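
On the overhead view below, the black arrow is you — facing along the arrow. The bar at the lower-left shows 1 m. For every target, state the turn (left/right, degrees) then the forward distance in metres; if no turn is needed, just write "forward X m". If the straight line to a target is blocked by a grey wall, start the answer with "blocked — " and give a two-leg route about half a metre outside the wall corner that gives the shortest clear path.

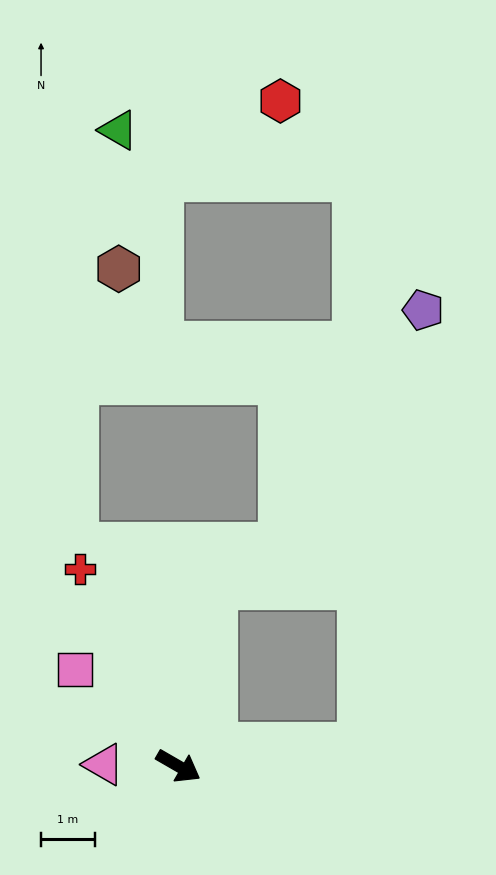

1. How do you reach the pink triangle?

turn right 151°, forward 1.4 m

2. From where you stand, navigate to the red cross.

turn left 147°, forward 4.1 m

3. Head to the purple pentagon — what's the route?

blocked — turn left 37°, forward 3.4 m, then turn left 75°, forward 8.2 m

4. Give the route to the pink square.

turn left 167°, forward 2.6 m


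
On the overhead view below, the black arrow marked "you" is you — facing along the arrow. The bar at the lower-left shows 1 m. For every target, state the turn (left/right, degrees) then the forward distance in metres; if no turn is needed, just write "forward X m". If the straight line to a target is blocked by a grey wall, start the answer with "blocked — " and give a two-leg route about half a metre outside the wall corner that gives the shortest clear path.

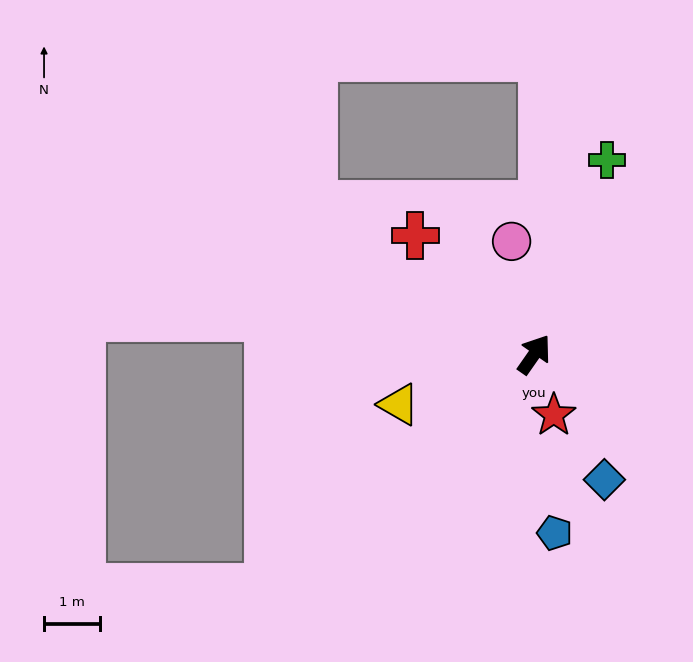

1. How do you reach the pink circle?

turn left 46°, forward 2.1 m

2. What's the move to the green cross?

turn left 14°, forward 3.7 m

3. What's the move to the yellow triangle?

turn left 145°, forward 2.6 m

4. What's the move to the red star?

turn right 127°, forward 1.1 m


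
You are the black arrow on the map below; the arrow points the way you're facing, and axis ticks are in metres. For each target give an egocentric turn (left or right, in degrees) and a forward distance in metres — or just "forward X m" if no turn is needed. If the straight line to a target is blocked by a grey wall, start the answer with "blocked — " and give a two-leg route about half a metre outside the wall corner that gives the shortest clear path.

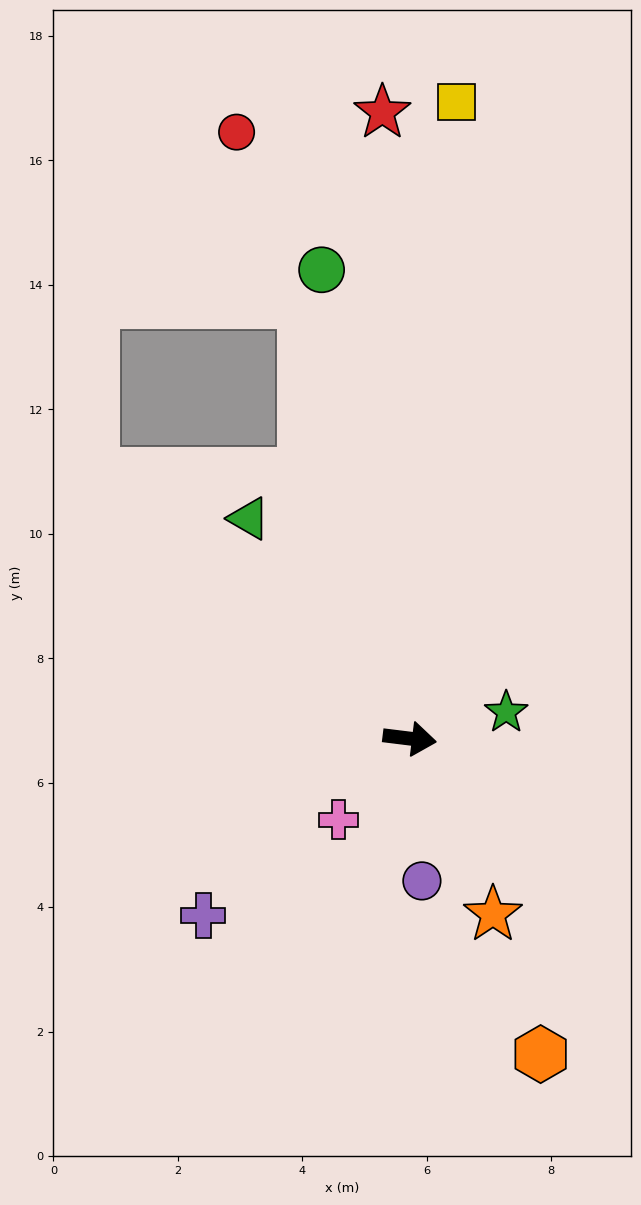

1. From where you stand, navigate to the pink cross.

turn right 124°, forward 1.7 m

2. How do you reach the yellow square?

turn left 93°, forward 10.3 m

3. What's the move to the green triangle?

turn left 133°, forward 4.4 m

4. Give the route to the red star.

turn left 100°, forward 10.1 m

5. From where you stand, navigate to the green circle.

turn left 108°, forward 7.7 m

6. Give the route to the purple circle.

turn right 78°, forward 2.3 m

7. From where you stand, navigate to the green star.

turn left 22°, forward 1.6 m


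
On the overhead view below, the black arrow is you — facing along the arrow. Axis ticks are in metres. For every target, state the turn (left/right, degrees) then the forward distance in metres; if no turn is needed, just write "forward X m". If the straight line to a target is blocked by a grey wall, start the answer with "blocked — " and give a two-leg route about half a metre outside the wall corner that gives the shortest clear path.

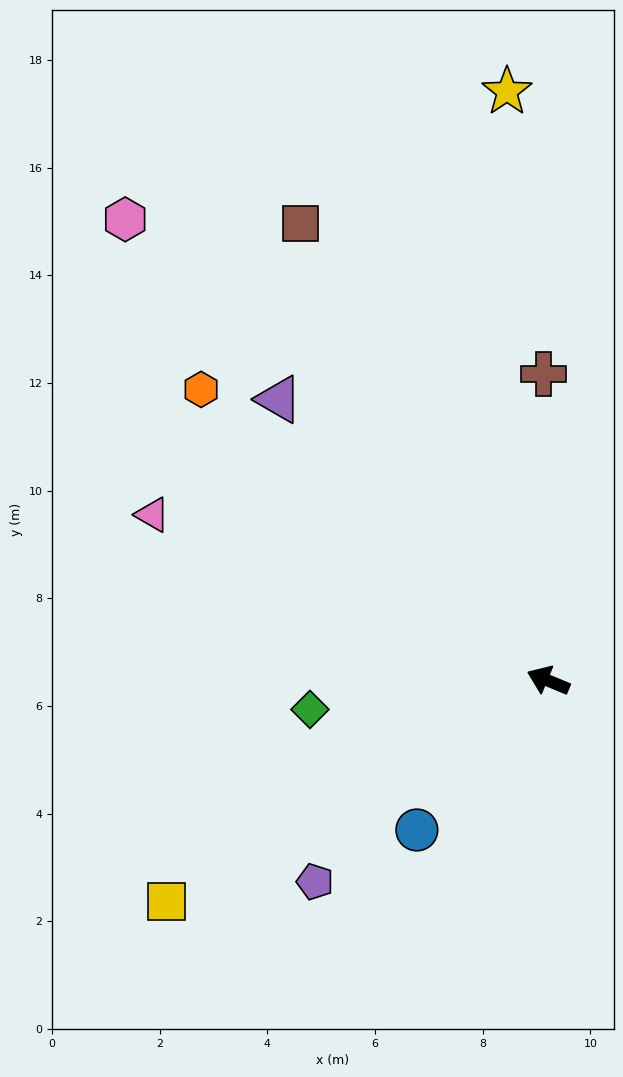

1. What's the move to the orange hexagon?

turn right 17°, forward 8.4 m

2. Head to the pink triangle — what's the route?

forward 8.0 m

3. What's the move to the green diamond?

turn left 29°, forward 4.5 m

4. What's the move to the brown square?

turn right 39°, forward 9.7 m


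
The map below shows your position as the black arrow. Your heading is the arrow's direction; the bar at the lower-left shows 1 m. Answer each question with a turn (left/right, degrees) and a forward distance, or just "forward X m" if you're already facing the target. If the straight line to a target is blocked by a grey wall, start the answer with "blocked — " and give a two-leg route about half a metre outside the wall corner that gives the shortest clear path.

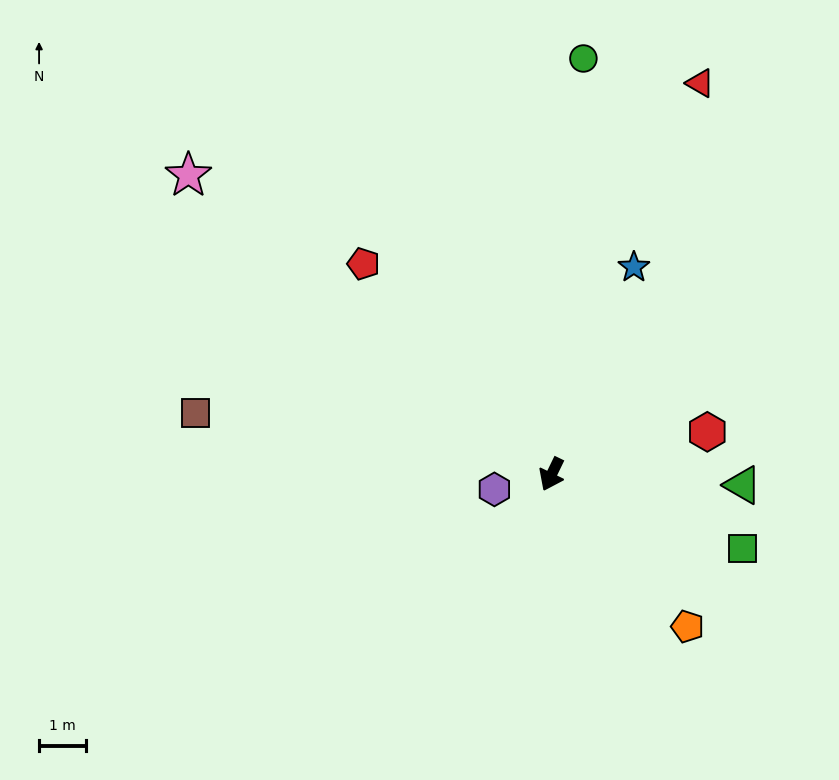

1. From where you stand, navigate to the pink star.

turn right 104°, forward 10.1 m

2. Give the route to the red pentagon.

turn right 112°, forward 6.1 m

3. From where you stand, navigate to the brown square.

turn right 74°, forward 7.8 m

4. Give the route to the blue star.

turn right 176°, forward 4.8 m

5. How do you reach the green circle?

turn right 159°, forward 9.0 m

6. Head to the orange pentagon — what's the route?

turn left 68°, forward 4.4 m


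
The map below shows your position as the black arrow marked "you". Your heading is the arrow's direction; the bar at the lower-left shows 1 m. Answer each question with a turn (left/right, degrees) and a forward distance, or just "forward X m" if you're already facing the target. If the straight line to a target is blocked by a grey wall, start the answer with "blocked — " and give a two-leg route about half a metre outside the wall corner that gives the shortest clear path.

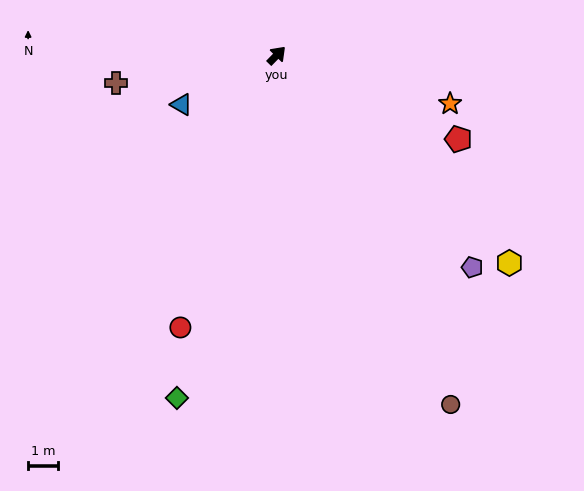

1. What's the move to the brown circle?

turn right 109°, forward 13.1 m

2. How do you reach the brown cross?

turn left 144°, forward 5.5 m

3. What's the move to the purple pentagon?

turn right 93°, forward 9.7 m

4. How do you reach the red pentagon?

turn right 70°, forward 6.7 m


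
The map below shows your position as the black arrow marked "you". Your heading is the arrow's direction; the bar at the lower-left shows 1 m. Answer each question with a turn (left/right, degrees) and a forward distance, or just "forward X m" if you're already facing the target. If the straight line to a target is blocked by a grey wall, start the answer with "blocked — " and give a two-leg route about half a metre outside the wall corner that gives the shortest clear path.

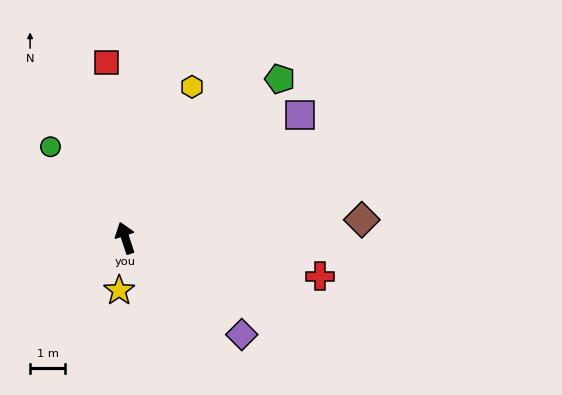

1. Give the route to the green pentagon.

turn right 62°, forward 6.3 m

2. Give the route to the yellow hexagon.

turn right 42°, forward 4.7 m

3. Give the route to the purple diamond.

turn right 148°, forward 4.3 m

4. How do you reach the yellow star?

turn left 155°, forward 1.5 m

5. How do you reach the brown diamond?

turn right 104°, forward 6.8 m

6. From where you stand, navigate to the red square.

turn right 12°, forward 5.0 m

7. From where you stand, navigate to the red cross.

turn right 119°, forward 5.7 m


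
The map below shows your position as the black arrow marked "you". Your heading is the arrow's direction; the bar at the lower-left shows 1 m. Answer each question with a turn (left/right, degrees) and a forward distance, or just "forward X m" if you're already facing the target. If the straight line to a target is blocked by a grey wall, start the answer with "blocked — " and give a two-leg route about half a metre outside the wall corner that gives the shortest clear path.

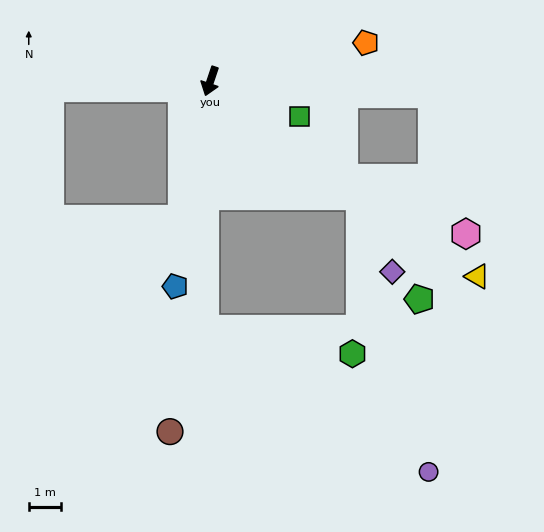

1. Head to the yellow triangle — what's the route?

turn left 72°, forward 10.1 m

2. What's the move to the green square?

turn left 87°, forward 2.9 m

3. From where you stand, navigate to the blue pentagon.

turn left 9°, forward 6.4 m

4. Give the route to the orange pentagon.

turn left 122°, forward 4.9 m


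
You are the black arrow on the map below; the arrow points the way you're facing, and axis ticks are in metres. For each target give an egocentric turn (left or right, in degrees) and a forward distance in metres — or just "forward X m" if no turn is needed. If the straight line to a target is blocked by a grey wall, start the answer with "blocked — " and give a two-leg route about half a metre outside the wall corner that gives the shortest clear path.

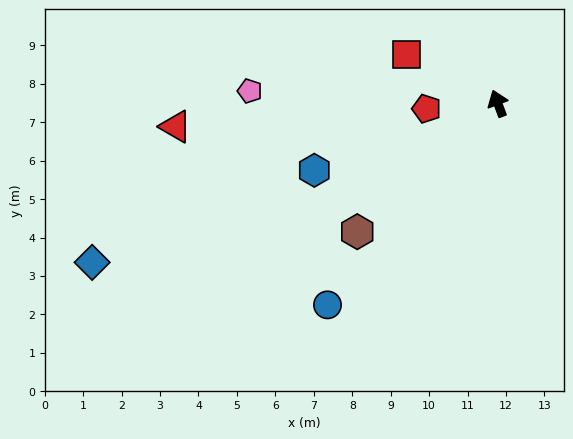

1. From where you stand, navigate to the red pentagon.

turn left 74°, forward 1.9 m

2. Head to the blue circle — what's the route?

turn left 119°, forward 6.9 m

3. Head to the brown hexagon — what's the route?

turn left 112°, forward 5.0 m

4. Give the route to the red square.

turn left 41°, forward 2.7 m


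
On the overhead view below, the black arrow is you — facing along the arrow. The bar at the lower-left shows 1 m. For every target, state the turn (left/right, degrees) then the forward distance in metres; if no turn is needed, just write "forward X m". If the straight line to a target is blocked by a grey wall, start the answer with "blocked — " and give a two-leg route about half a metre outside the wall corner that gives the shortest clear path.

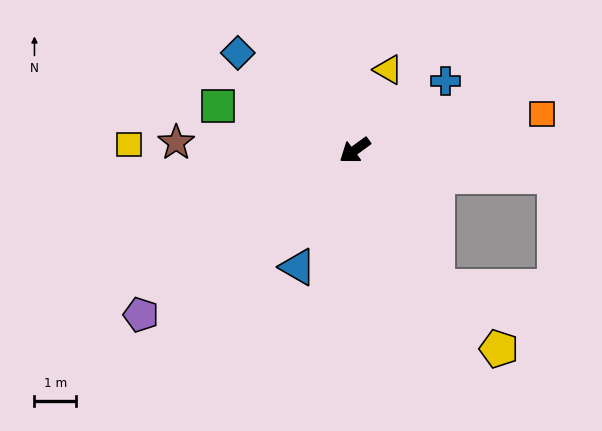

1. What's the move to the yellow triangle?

turn right 149°, forward 2.1 m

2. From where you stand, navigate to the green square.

turn right 54°, forward 3.5 m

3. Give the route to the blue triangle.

turn left 28°, forward 3.1 m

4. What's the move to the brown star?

turn right 39°, forward 4.3 m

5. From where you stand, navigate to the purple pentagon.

forward 6.5 m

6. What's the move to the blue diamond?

turn right 76°, forward 3.7 m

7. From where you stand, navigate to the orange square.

turn left 155°, forward 4.6 m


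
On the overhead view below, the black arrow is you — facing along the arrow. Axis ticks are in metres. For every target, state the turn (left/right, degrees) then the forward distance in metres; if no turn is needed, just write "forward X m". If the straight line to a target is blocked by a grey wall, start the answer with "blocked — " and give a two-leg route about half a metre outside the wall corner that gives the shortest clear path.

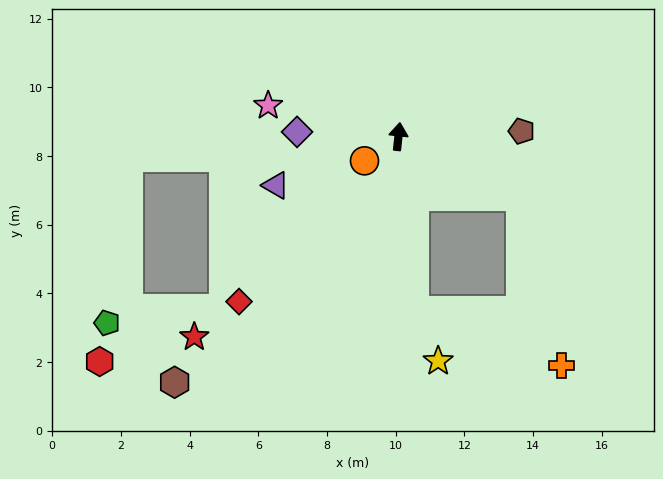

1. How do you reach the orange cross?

blocked — turn right 110°, forward 4.0 m, then turn right 50°, forward 5.0 m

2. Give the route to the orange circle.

turn left 132°, forward 1.2 m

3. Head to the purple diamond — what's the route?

turn left 93°, forward 3.0 m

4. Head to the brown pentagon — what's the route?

turn right 81°, forward 3.6 m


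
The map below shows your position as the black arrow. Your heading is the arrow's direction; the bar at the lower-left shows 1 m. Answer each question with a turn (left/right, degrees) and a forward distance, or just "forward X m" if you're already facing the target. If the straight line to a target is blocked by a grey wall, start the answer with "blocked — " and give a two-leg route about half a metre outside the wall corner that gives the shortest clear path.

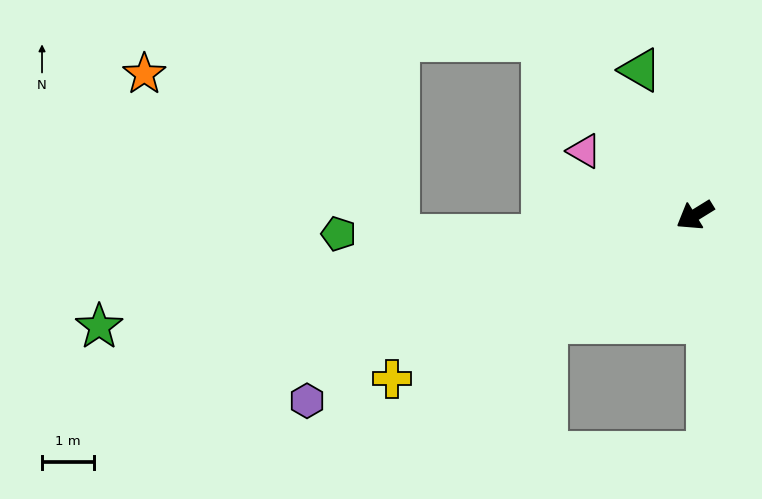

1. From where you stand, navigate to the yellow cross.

turn right 3°, forward 6.6 m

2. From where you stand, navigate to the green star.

turn right 21°, forward 11.6 m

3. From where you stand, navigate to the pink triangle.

turn right 62°, forward 2.4 m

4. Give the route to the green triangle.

turn right 101°, forward 3.0 m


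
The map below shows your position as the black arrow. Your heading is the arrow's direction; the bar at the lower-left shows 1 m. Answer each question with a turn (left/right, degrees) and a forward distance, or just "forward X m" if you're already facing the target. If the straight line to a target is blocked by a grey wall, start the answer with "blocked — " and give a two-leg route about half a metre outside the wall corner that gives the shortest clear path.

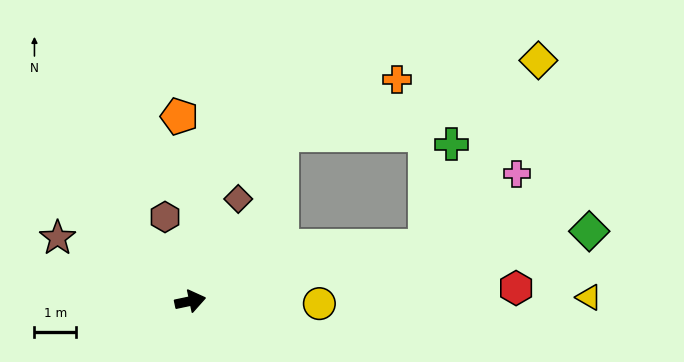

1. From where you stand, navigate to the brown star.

turn left 143°, forward 3.5 m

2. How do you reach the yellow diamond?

blocked — forward 5.8 m, then turn left 47°, forward 5.3 m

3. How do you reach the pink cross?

blocked — forward 5.8 m, then turn left 27°, forward 2.8 m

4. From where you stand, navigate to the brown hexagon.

turn left 95°, forward 2.1 m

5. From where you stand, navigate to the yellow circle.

turn right 13°, forward 3.1 m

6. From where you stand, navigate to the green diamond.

turn right 2°, forward 9.8 m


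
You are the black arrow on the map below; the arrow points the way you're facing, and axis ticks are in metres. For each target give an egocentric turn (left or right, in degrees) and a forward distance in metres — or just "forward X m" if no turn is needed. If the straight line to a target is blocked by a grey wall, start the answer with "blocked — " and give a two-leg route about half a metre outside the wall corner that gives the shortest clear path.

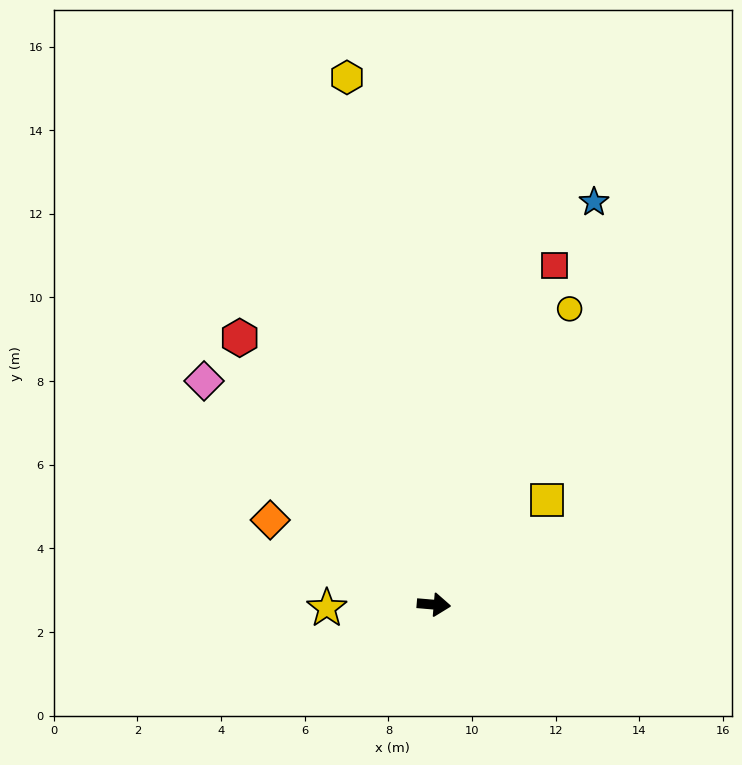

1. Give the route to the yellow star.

turn right 173°, forward 2.6 m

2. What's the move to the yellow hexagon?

turn left 104°, forward 12.8 m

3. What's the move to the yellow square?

turn left 48°, forward 3.7 m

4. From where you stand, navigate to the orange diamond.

turn left 158°, forward 4.4 m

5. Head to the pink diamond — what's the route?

turn left 141°, forward 7.7 m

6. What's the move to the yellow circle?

turn left 70°, forward 7.8 m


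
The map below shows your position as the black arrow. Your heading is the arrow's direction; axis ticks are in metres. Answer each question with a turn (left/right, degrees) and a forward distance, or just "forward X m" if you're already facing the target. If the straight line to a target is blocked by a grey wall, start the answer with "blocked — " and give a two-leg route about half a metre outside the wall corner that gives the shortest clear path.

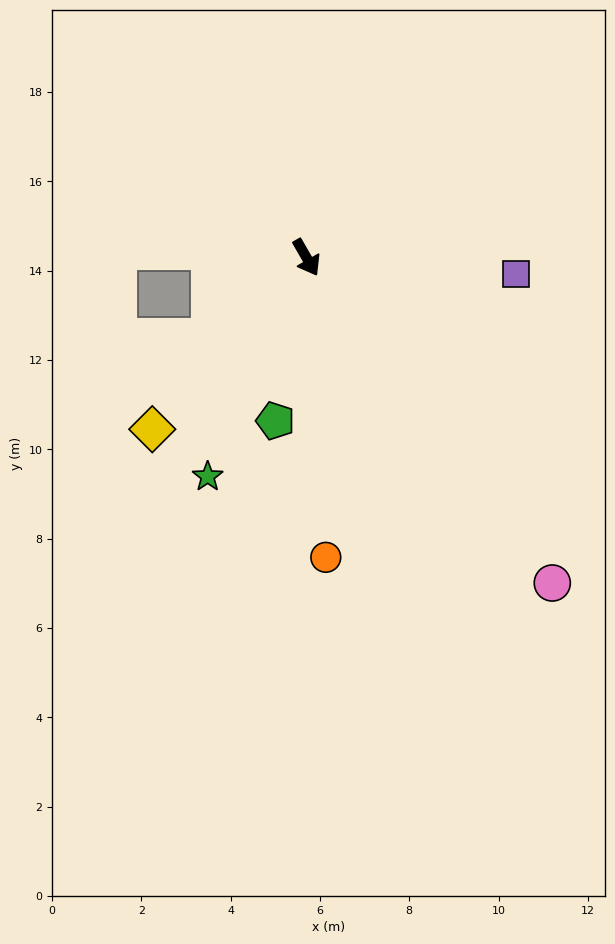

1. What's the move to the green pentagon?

turn right 41°, forward 3.7 m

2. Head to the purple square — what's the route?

turn left 56°, forward 4.7 m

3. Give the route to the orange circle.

turn right 26°, forward 6.7 m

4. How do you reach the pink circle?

turn left 7°, forward 9.1 m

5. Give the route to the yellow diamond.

turn right 72°, forward 5.2 m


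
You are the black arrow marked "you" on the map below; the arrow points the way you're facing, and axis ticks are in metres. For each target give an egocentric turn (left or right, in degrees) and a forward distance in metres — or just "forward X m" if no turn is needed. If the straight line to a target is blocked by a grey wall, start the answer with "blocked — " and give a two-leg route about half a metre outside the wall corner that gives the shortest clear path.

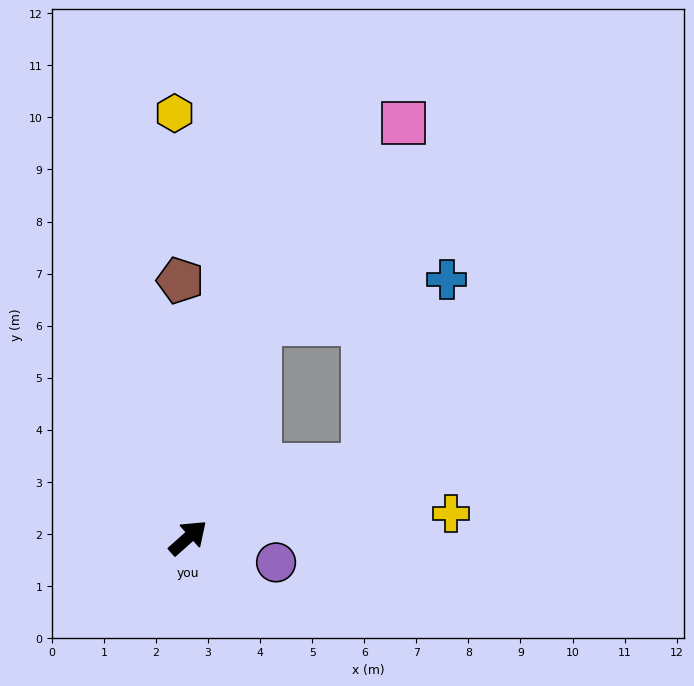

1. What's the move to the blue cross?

blocked — turn right 19°, forward 3.6 m, then turn left 43°, forward 3.9 m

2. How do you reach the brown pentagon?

turn left 50°, forward 4.9 m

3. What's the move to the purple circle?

turn right 57°, forward 1.8 m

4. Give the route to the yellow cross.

turn right 36°, forward 5.1 m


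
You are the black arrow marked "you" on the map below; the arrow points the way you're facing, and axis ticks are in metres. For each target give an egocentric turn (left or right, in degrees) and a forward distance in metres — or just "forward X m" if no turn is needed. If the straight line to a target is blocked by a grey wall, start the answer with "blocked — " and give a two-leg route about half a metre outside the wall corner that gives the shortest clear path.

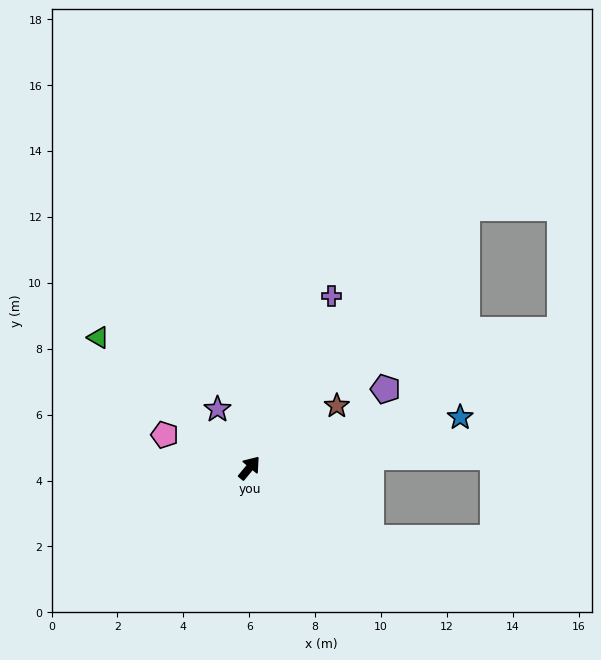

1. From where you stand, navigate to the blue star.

turn right 37°, forward 6.6 m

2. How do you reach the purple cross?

turn left 14°, forward 5.8 m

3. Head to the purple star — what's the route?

turn left 68°, forward 2.0 m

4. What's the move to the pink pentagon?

turn left 108°, forward 2.8 m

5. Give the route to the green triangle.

turn left 89°, forward 6.1 m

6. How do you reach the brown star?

turn right 15°, forward 3.3 m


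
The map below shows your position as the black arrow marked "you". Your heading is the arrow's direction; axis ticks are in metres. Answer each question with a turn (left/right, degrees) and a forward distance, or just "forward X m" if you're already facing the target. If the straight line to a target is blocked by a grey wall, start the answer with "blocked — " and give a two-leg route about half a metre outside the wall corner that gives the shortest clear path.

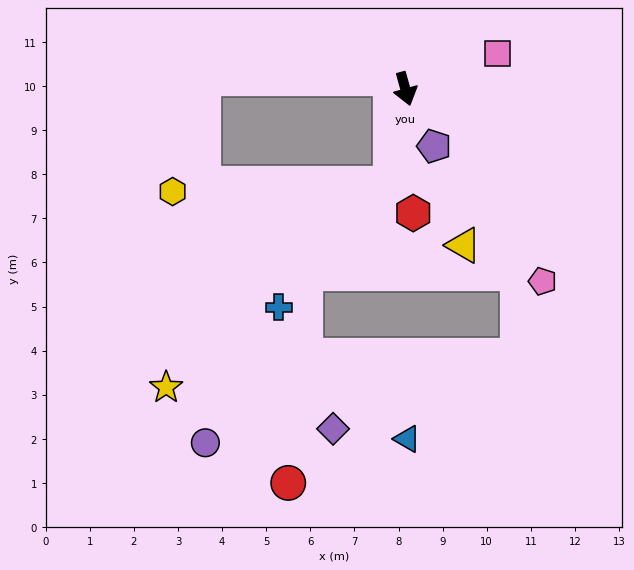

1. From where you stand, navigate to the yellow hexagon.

blocked — turn right 23°, forward 2.2 m, then turn right 81°, forward 5.0 m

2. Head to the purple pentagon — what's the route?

turn left 11°, forward 1.5 m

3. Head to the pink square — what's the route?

turn left 96°, forward 2.2 m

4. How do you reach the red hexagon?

turn right 12°, forward 2.8 m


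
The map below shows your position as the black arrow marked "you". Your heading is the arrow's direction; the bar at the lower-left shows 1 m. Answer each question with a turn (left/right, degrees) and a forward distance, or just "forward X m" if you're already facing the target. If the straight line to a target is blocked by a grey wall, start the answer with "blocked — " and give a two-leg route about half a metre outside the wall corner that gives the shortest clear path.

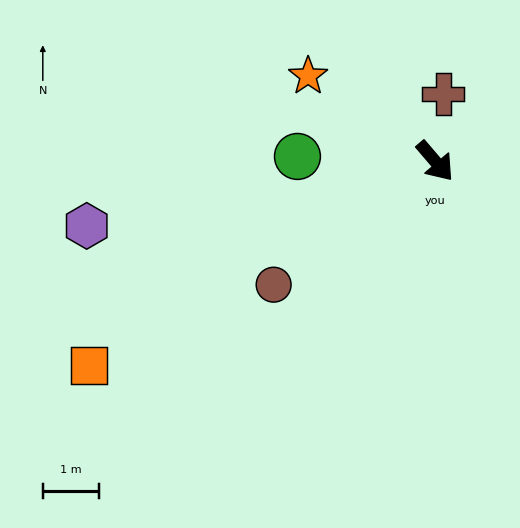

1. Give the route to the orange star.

turn right 164°, forward 2.7 m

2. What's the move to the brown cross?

turn left 132°, forward 1.2 m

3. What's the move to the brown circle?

turn right 93°, forward 3.6 m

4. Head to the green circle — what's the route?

turn right 132°, forward 2.4 m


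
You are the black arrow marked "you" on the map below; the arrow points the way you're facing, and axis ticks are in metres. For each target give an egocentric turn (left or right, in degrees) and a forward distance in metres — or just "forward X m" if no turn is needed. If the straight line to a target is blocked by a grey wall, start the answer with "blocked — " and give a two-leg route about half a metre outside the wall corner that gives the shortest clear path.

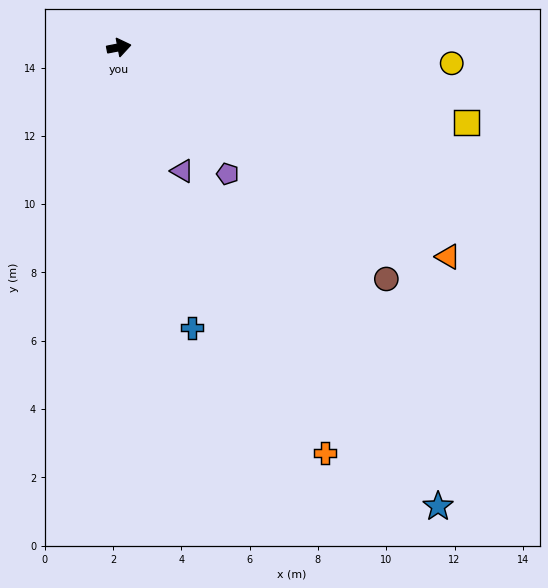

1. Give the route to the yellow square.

turn right 23°, forward 10.4 m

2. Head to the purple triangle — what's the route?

turn right 74°, forward 4.1 m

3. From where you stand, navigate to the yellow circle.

turn right 14°, forward 9.8 m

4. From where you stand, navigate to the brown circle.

turn right 52°, forward 10.4 m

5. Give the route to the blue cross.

turn right 86°, forward 8.5 m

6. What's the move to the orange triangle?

turn right 43°, forward 11.4 m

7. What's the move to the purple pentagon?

turn right 60°, forward 4.9 m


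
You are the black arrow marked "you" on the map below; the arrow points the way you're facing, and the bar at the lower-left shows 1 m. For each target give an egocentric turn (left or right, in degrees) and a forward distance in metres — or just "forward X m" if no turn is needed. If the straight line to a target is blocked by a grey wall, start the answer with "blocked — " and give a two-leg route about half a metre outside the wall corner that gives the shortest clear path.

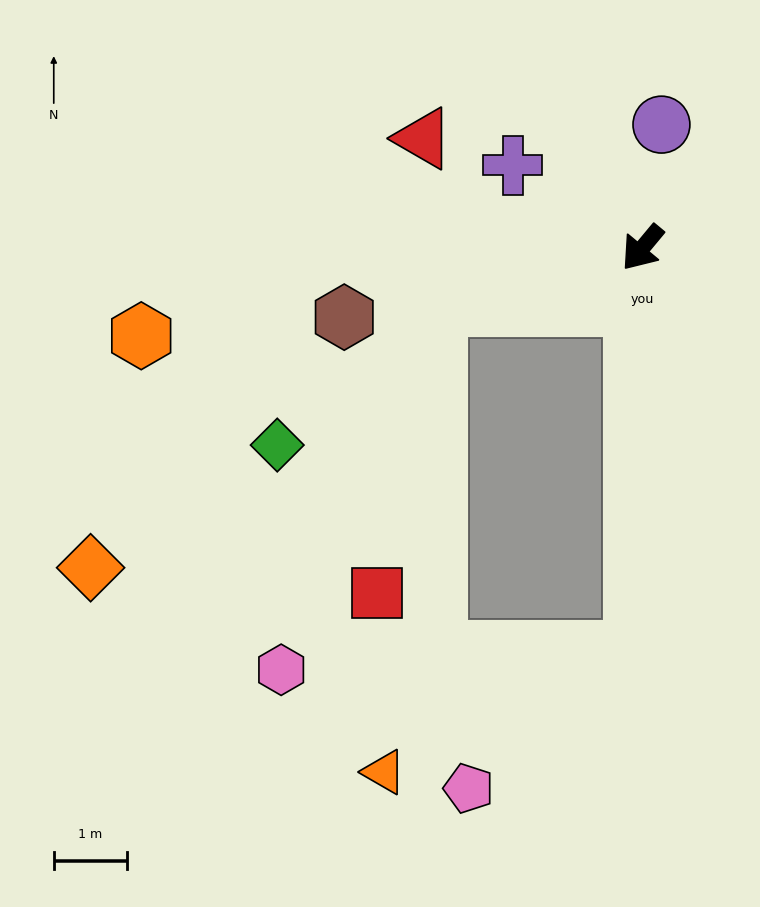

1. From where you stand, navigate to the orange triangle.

blocked — turn left 39°, forward 5.5 m, then turn right 64°, forward 3.8 m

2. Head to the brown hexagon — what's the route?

turn right 37°, forward 4.2 m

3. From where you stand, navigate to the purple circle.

turn right 149°, forward 1.7 m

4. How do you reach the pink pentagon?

blocked — turn left 39°, forward 5.5 m, then turn right 50°, forward 3.0 m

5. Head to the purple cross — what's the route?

turn right 83°, forward 2.1 m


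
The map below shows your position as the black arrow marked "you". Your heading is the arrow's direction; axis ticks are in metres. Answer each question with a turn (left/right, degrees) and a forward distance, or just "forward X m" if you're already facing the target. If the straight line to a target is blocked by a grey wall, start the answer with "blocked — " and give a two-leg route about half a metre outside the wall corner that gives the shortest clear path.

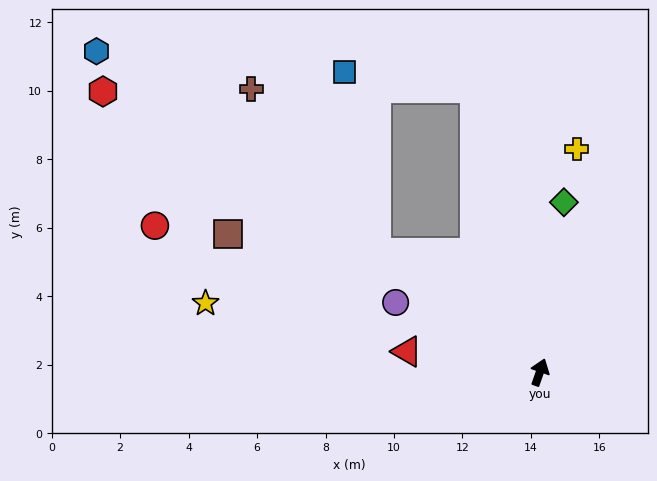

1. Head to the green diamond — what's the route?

turn left 11°, forward 5.0 m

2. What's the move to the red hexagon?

turn left 77°, forward 15.2 m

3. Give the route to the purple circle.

turn left 84°, forward 4.7 m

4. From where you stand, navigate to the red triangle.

turn left 100°, forward 3.9 m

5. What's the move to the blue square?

blocked — turn left 73°, forward 5.9 m, then turn right 44°, forward 5.3 m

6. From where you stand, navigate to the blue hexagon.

turn left 73°, forward 16.0 m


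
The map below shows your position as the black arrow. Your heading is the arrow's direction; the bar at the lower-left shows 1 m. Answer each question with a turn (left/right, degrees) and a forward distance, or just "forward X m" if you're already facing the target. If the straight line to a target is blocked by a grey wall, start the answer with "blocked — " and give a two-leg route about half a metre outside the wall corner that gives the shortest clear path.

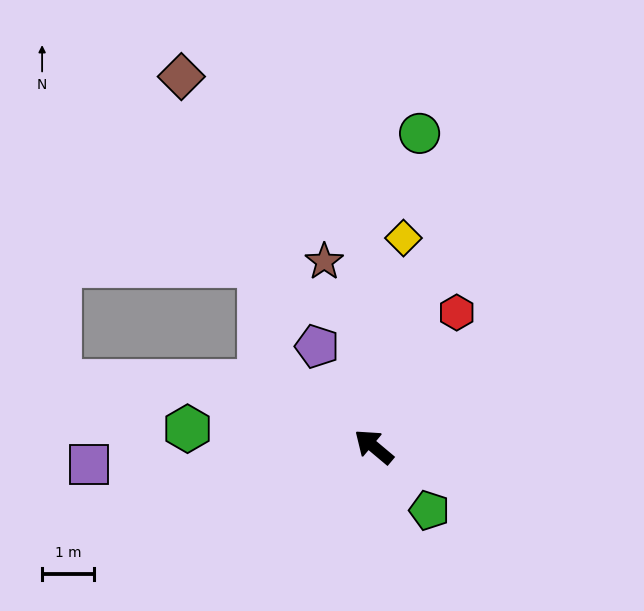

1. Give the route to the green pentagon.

turn left 171°, forward 1.6 m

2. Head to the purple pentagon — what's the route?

turn right 21°, forward 2.2 m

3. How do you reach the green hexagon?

turn left 34°, forward 3.6 m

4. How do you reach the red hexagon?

turn right 82°, forward 3.0 m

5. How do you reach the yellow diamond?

turn right 58°, forward 4.1 m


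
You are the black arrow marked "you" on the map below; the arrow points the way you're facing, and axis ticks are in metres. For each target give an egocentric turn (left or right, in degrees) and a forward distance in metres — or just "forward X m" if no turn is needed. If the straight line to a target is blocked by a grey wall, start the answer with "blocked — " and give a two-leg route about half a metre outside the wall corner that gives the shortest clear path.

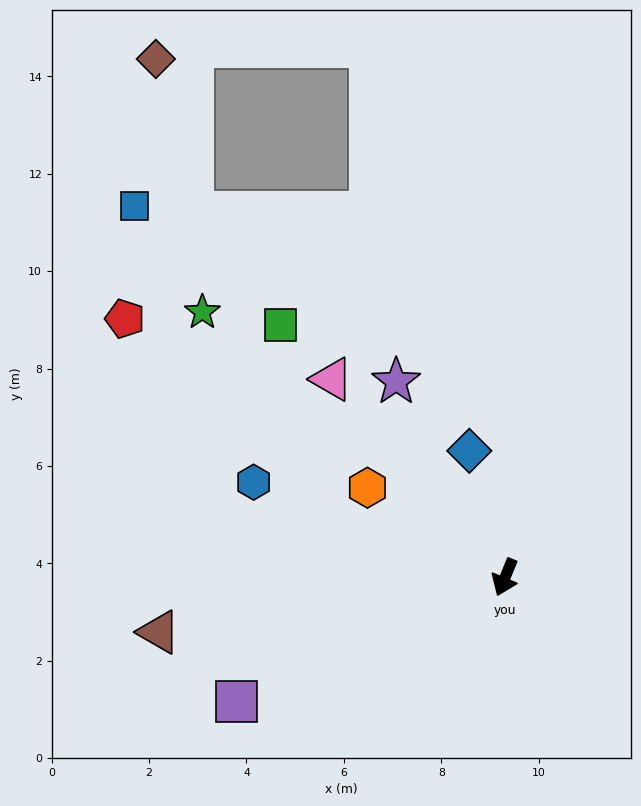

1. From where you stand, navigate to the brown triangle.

turn right 58°, forward 7.2 m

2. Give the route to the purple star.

turn right 128°, forward 4.6 m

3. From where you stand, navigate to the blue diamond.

turn right 142°, forward 2.7 m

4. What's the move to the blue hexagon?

turn right 88°, forward 5.5 m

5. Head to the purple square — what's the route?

turn right 43°, forward 6.1 m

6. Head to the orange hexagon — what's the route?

turn right 101°, forward 3.4 m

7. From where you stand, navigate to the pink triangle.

turn right 116°, forward 5.4 m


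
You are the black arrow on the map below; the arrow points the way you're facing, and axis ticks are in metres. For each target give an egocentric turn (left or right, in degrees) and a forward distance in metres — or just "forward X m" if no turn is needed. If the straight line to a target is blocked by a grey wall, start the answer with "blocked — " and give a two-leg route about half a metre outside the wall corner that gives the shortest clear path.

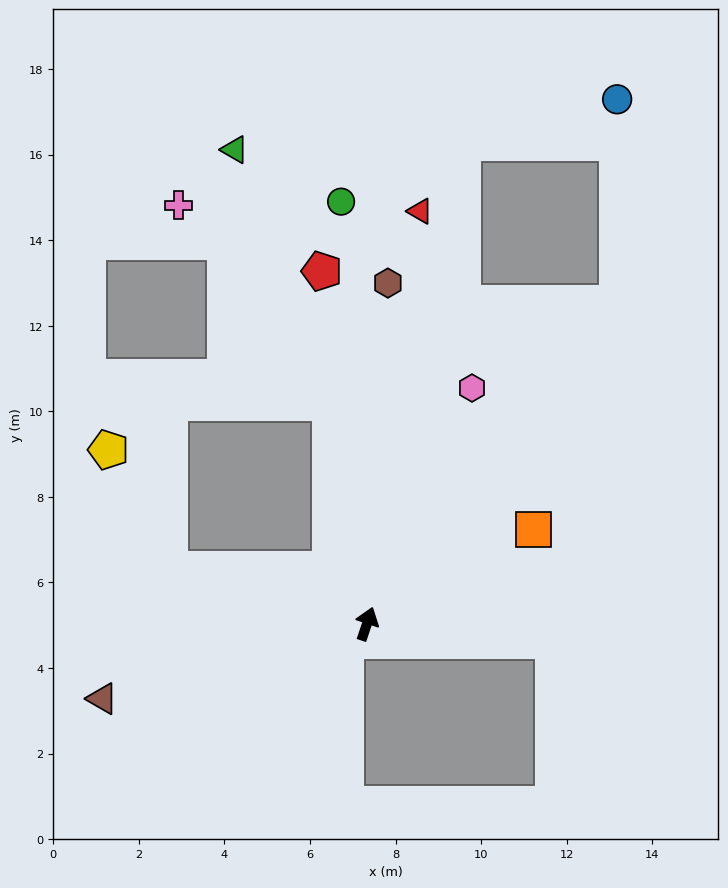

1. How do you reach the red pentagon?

turn left 26°, forward 8.3 m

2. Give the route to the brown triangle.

turn left 124°, forward 6.4 m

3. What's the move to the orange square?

turn right 42°, forward 4.5 m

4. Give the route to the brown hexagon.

turn left 15°, forward 8.0 m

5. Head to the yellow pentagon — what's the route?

blocked — turn left 93°, forward 4.8 m, then turn right 47°, forward 3.1 m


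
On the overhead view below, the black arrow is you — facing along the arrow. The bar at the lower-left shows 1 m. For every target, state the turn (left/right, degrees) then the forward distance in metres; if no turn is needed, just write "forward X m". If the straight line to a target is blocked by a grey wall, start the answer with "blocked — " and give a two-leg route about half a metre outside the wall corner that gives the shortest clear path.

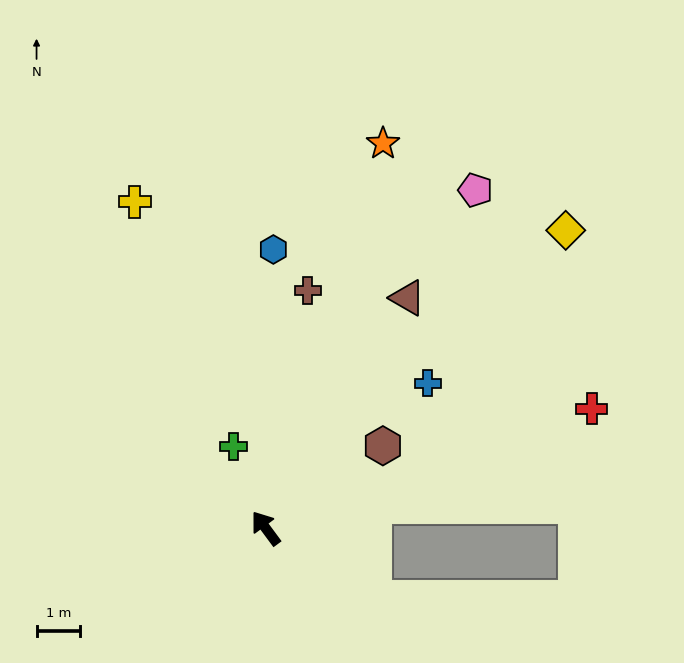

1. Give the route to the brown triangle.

turn right 68°, forward 6.2 m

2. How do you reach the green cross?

turn right 15°, forward 2.0 m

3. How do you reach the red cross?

turn right 106°, forward 8.0 m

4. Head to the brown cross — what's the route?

turn right 47°, forward 5.5 m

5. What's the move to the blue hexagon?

turn right 38°, forward 6.4 m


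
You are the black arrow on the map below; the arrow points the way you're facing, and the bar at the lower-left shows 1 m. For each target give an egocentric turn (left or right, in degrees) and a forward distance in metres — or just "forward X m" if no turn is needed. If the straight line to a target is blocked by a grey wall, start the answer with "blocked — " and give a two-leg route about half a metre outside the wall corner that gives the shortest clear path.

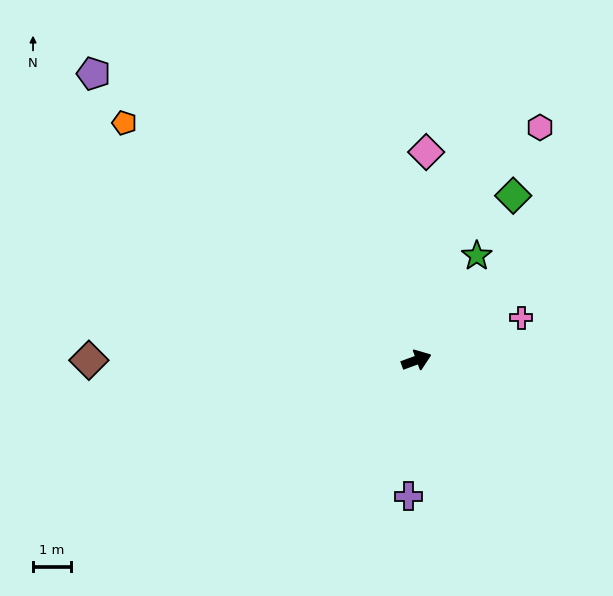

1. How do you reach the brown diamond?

turn left 160°, forward 8.7 m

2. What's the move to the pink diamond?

turn left 67°, forward 5.6 m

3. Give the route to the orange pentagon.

turn left 121°, forward 10.0 m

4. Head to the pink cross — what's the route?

forward 3.0 m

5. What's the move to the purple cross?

turn right 113°, forward 3.6 m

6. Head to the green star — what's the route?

turn left 40°, forward 3.2 m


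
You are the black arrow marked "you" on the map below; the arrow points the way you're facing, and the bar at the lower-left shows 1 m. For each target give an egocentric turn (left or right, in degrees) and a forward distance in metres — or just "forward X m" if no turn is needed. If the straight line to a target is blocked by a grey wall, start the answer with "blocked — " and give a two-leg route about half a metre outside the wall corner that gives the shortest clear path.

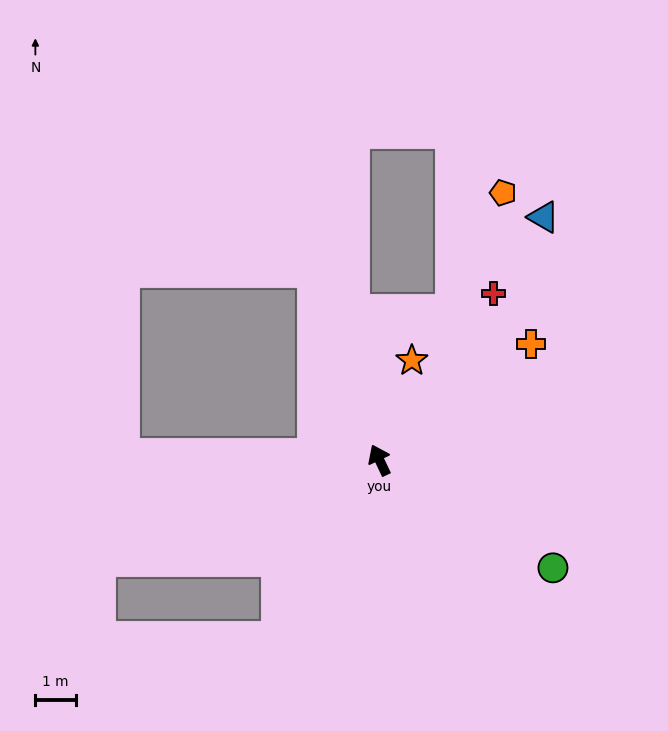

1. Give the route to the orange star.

turn right 43°, forward 2.6 m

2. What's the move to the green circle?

turn right 147°, forward 5.0 m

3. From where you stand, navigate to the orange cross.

turn right 78°, forward 4.7 m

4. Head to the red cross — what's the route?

turn right 60°, forward 5.0 m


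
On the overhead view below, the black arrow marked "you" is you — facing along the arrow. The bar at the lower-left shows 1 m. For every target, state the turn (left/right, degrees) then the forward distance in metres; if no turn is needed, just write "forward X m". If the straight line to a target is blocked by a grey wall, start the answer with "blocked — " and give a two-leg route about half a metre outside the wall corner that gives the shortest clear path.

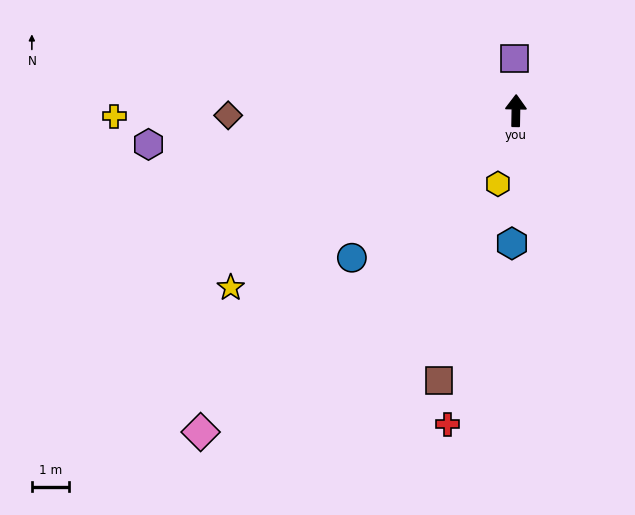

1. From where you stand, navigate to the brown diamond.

turn left 92°, forward 7.8 m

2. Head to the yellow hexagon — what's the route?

turn left 167°, forward 2.0 m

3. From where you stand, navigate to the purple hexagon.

turn left 96°, forward 10.0 m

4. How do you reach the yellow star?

turn left 123°, forward 9.1 m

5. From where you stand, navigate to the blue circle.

turn left 133°, forward 6.0 m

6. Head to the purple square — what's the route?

turn left 2°, forward 1.4 m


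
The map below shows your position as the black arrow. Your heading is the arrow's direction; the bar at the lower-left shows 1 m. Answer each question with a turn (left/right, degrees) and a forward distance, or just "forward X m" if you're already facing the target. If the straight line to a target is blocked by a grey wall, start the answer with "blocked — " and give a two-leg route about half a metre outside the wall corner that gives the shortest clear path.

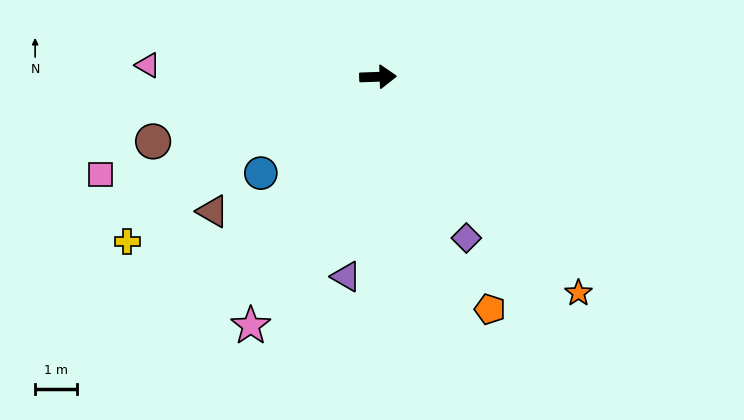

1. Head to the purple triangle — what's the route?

turn right 101°, forward 4.8 m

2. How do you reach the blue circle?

turn right 143°, forward 3.6 m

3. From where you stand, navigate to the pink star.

turn right 119°, forward 6.7 m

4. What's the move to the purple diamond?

turn right 63°, forward 4.4 m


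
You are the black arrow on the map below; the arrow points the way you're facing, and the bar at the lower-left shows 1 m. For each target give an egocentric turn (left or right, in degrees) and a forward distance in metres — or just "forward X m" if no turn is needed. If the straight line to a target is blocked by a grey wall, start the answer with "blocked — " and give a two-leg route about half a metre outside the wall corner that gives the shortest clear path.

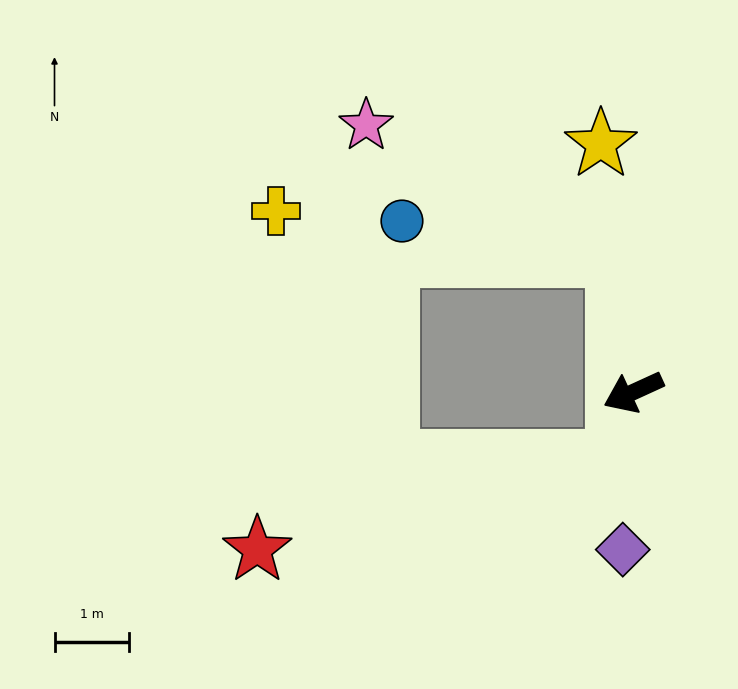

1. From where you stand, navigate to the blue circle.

blocked — turn right 108°, forward 1.8 m, then turn left 74°, forward 2.9 m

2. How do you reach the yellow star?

turn right 107°, forward 3.4 m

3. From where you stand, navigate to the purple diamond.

turn left 62°, forward 2.1 m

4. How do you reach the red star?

blocked — turn left 53°, forward 1.0 m, then turn right 64°, forward 5.0 m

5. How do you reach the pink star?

blocked — turn right 108°, forward 1.8 m, then turn left 56°, forward 3.8 m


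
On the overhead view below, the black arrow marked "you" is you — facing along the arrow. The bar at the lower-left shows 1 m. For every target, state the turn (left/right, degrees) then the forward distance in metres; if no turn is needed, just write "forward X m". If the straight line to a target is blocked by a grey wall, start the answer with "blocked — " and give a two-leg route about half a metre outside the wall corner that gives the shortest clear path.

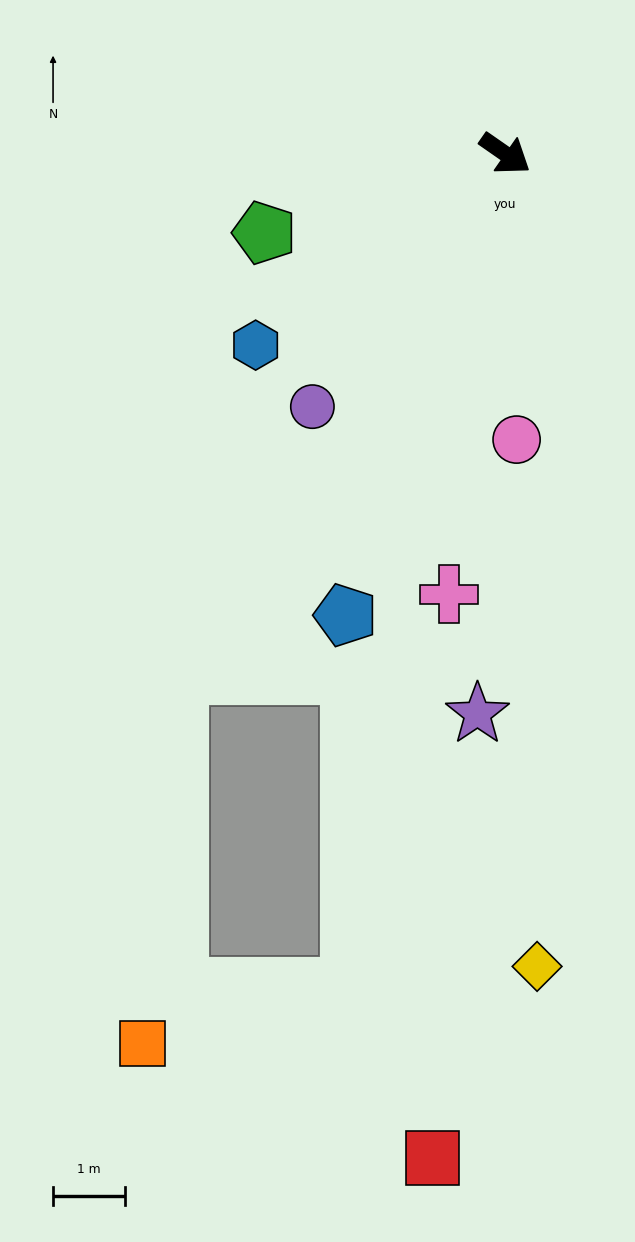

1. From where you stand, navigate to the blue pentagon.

turn right 74°, forward 6.8 m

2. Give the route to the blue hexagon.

turn right 108°, forward 4.4 m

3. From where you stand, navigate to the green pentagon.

turn right 127°, forward 3.5 m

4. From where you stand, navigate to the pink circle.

turn right 53°, forward 4.0 m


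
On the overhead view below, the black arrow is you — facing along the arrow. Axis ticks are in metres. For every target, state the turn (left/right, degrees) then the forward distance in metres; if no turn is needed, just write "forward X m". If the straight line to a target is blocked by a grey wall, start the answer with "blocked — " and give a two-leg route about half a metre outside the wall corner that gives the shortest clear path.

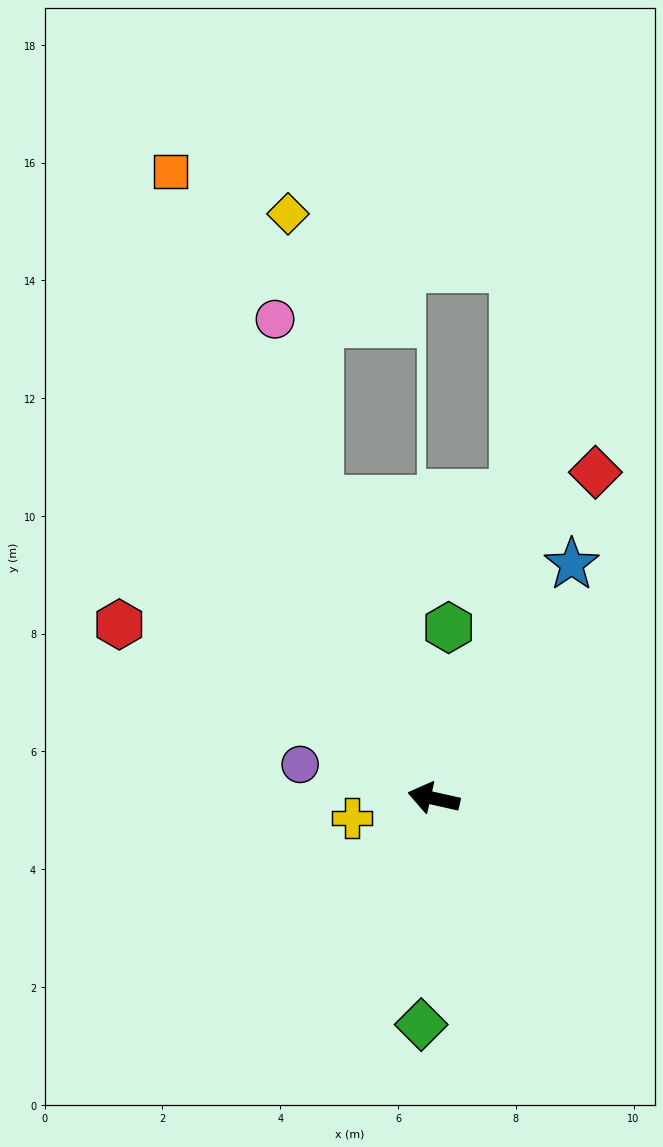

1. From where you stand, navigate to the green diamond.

turn left 99°, forward 3.8 m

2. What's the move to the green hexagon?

turn right 82°, forward 2.9 m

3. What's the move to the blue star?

turn right 108°, forward 4.6 m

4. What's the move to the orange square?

turn right 55°, forward 11.5 m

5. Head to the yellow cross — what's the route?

turn left 26°, forward 1.4 m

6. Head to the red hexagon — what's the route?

turn right 16°, forward 6.1 m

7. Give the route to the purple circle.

forward 2.3 m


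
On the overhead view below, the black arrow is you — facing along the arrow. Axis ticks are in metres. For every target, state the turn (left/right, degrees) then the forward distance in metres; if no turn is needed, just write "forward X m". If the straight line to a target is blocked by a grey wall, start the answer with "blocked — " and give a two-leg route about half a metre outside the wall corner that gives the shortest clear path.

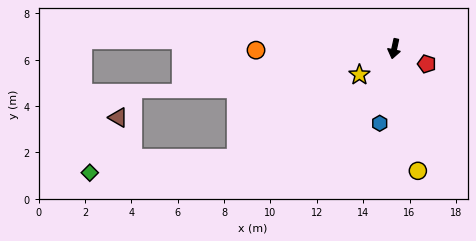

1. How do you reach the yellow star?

turn right 41°, forward 1.9 m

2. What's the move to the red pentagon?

turn left 77°, forward 1.5 m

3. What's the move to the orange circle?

turn right 77°, forward 6.0 m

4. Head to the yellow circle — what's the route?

turn left 23°, forward 5.4 m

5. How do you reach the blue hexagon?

forward 3.3 m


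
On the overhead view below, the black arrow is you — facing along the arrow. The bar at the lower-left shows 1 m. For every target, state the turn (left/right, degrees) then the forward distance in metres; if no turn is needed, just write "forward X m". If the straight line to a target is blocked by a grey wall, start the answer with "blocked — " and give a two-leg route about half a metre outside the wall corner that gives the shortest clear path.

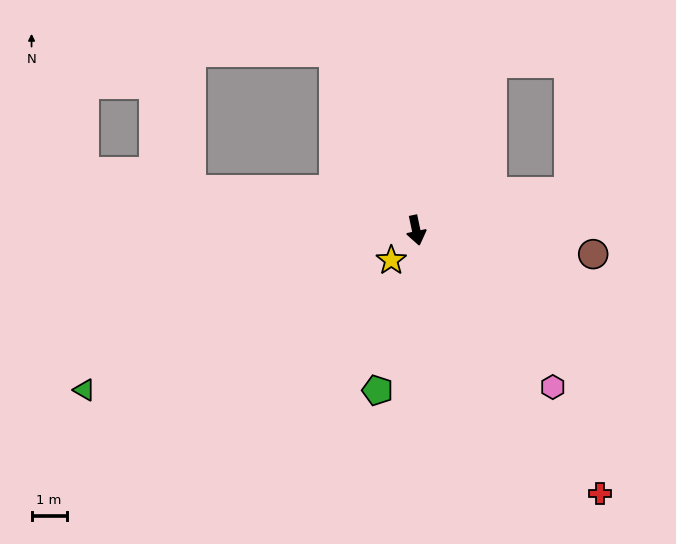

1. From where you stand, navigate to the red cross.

turn left 23°, forward 9.1 m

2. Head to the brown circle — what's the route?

turn left 70°, forward 5.1 m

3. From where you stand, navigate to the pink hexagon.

turn left 29°, forward 5.9 m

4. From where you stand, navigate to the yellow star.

turn right 52°, forward 1.1 m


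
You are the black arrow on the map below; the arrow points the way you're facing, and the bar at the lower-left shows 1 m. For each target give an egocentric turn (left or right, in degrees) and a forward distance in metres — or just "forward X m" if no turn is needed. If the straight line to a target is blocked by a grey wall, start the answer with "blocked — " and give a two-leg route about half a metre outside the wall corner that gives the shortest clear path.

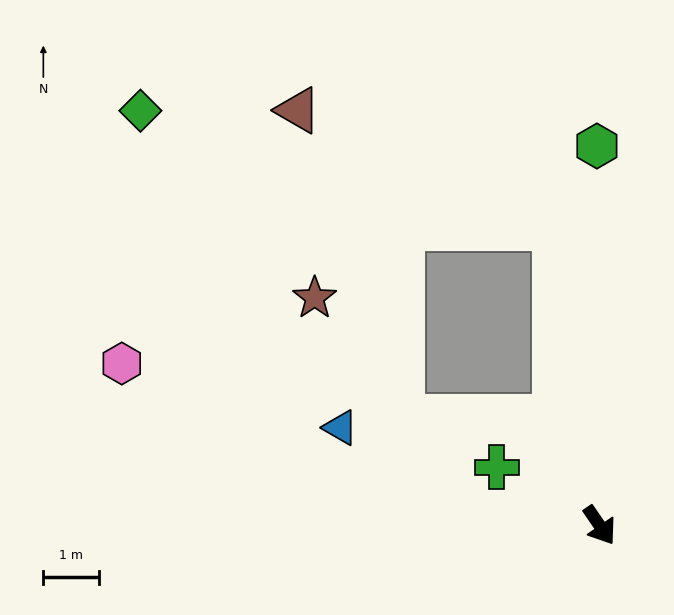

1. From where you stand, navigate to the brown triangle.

blocked — turn left 154°, forward 5.4 m, then turn left 57°, forward 5.1 m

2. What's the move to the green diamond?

blocked — turn left 154°, forward 5.4 m, then turn left 66°, forward 7.8 m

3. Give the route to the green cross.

turn right 154°, forward 2.1 m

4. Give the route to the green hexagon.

turn left 146°, forward 6.8 m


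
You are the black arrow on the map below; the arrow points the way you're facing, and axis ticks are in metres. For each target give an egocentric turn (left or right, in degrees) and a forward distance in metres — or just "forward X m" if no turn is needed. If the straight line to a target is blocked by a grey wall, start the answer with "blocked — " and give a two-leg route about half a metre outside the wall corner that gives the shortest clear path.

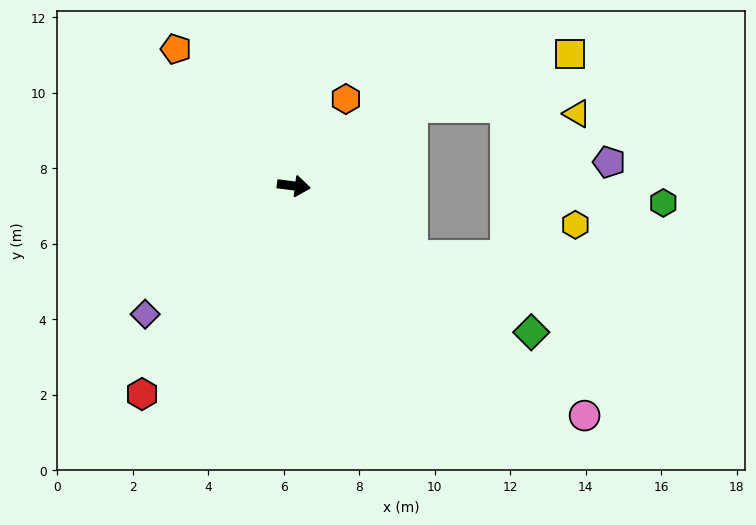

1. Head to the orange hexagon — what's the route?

turn left 66°, forward 2.7 m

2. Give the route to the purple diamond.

turn right 132°, forward 5.2 m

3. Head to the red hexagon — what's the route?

turn right 119°, forward 6.8 m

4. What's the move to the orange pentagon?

turn left 138°, forward 4.8 m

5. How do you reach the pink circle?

turn right 31°, forward 9.8 m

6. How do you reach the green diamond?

turn right 24°, forward 7.4 m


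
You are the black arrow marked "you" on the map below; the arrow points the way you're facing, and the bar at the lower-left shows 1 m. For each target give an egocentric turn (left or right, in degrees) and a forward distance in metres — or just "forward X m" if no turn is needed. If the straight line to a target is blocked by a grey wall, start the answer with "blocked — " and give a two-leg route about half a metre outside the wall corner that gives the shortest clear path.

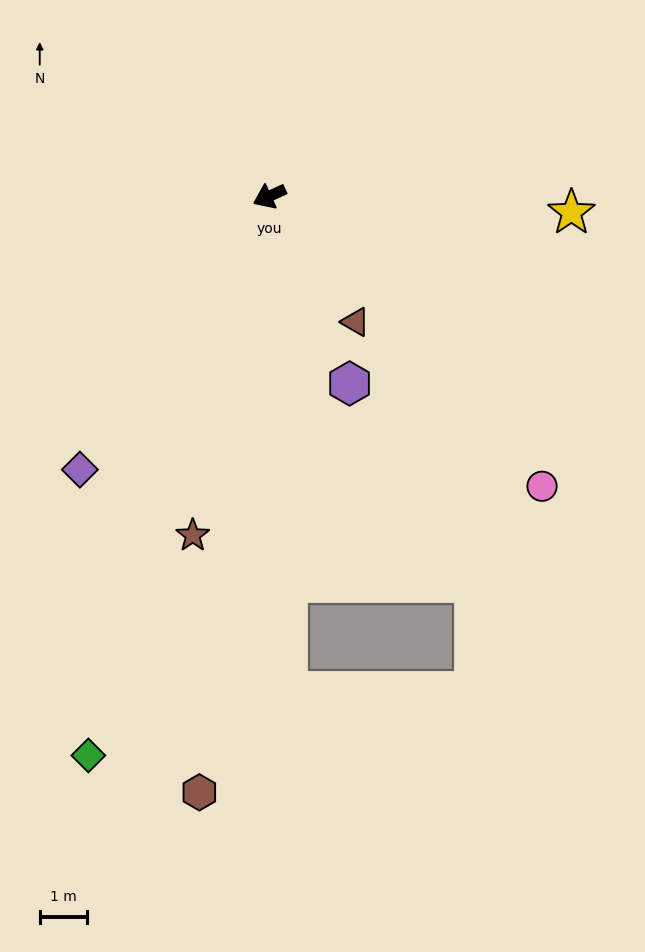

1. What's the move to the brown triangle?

turn left 100°, forward 3.2 m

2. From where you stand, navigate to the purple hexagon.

turn left 89°, forward 4.3 m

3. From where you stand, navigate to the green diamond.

turn left 48°, forward 12.3 m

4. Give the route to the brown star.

turn left 53°, forward 7.3 m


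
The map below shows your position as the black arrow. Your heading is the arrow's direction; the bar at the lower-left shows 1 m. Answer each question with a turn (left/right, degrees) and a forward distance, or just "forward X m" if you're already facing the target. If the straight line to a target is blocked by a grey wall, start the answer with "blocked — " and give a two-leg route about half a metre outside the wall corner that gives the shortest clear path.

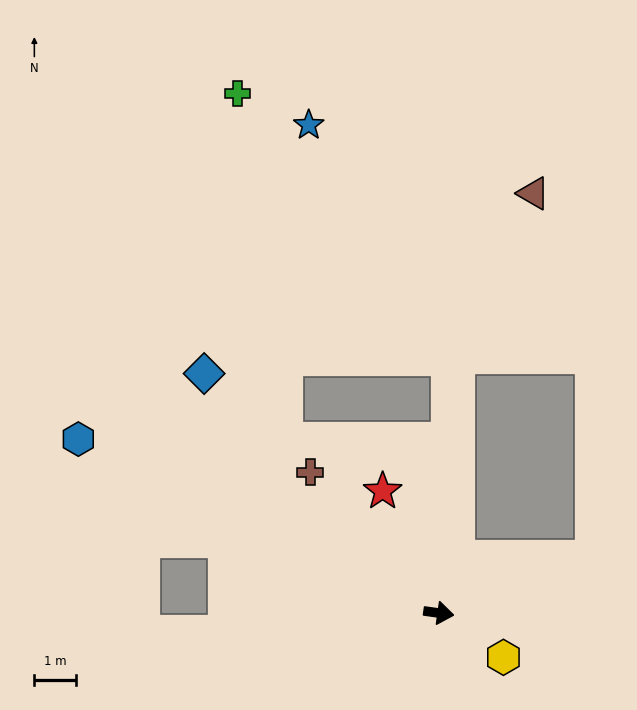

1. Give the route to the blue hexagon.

turn left 162°, forward 9.6 m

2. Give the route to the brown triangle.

blocked — turn left 94°, forward 6.2 m, then turn right 21°, forward 4.3 m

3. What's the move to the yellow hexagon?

turn right 26°, forward 1.9 m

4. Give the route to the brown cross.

turn left 140°, forward 4.6 m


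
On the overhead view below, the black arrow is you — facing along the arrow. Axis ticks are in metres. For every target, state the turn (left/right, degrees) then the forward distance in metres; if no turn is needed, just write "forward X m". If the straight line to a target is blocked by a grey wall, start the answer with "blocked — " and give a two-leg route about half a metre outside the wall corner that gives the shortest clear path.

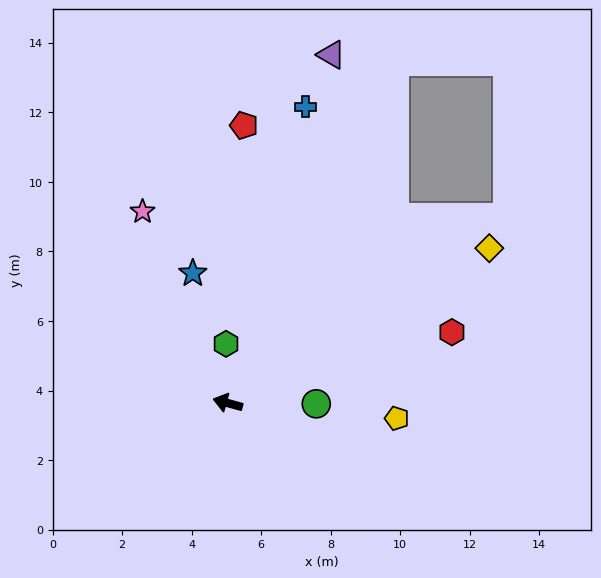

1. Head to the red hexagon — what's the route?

turn right 147°, forward 6.8 m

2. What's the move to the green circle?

turn right 165°, forward 2.5 m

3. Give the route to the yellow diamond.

turn right 134°, forward 8.7 m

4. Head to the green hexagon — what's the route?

turn right 73°, forward 1.7 m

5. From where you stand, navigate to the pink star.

turn right 51°, forward 6.0 m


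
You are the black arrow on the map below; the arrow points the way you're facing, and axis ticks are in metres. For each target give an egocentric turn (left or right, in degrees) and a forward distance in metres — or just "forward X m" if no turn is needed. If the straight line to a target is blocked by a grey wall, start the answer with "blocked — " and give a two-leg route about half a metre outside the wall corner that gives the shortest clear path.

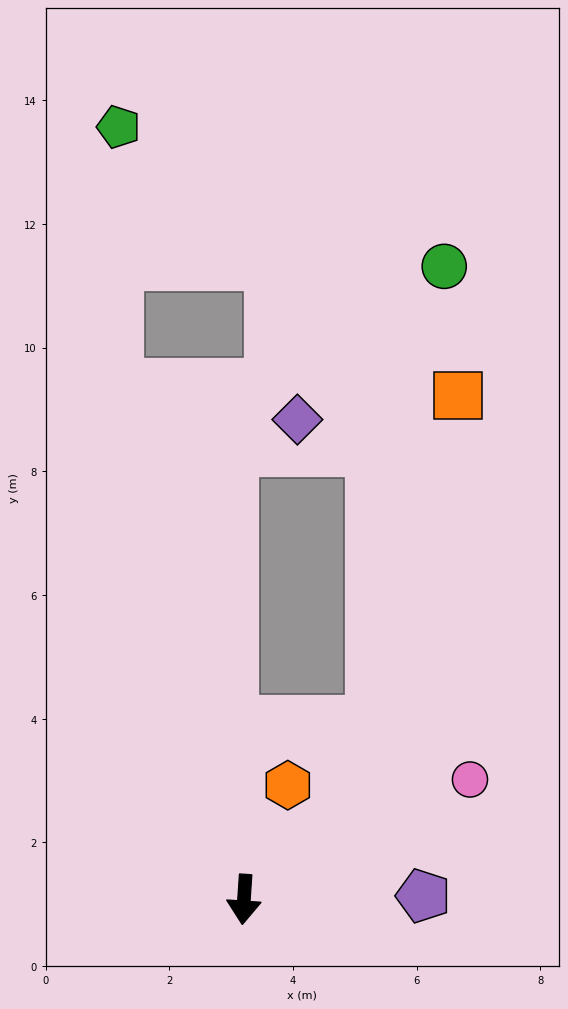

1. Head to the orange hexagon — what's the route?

turn left 163°, forward 2.0 m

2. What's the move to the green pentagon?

blocked — turn right 162°, forward 8.6 m, then turn right 14°, forward 4.2 m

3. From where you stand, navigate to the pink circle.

turn left 122°, forward 4.1 m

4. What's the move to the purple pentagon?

turn left 95°, forward 2.9 m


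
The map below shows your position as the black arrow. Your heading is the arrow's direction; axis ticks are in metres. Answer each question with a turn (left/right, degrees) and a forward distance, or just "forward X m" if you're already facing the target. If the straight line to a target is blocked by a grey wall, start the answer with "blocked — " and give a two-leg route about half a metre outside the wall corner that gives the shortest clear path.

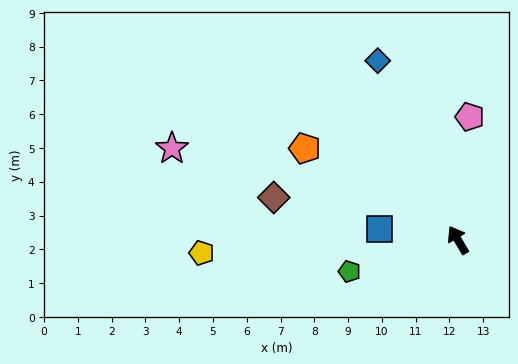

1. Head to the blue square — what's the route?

turn left 51°, forward 2.3 m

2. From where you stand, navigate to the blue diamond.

turn right 7°, forward 5.8 m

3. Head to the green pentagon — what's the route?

turn left 75°, forward 3.3 m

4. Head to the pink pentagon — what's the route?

turn right 36°, forward 3.7 m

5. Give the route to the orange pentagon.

turn left 28°, forward 5.3 m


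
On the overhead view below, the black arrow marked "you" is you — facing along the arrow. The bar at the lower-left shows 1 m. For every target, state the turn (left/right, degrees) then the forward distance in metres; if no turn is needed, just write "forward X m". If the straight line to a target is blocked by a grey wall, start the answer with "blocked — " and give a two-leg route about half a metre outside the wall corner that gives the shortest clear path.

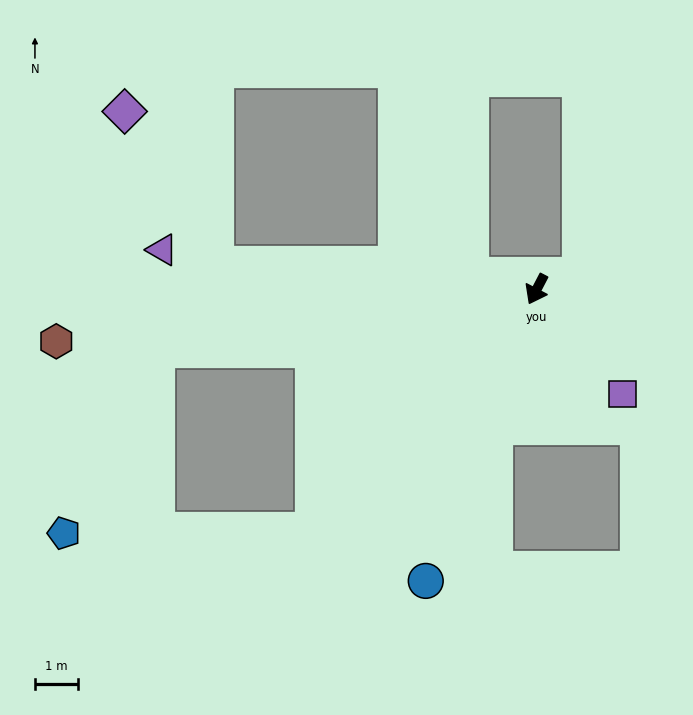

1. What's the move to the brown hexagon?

turn right 56°, forward 11.3 m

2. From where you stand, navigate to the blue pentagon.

blocked — turn right 15°, forward 7.7 m, then turn right 47°, forward 5.8 m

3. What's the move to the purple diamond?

blocked — turn right 67°, forward 7.5 m, then turn right 55°, forward 4.2 m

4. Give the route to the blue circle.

turn left 7°, forward 7.3 m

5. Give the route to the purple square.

turn left 67°, forward 3.2 m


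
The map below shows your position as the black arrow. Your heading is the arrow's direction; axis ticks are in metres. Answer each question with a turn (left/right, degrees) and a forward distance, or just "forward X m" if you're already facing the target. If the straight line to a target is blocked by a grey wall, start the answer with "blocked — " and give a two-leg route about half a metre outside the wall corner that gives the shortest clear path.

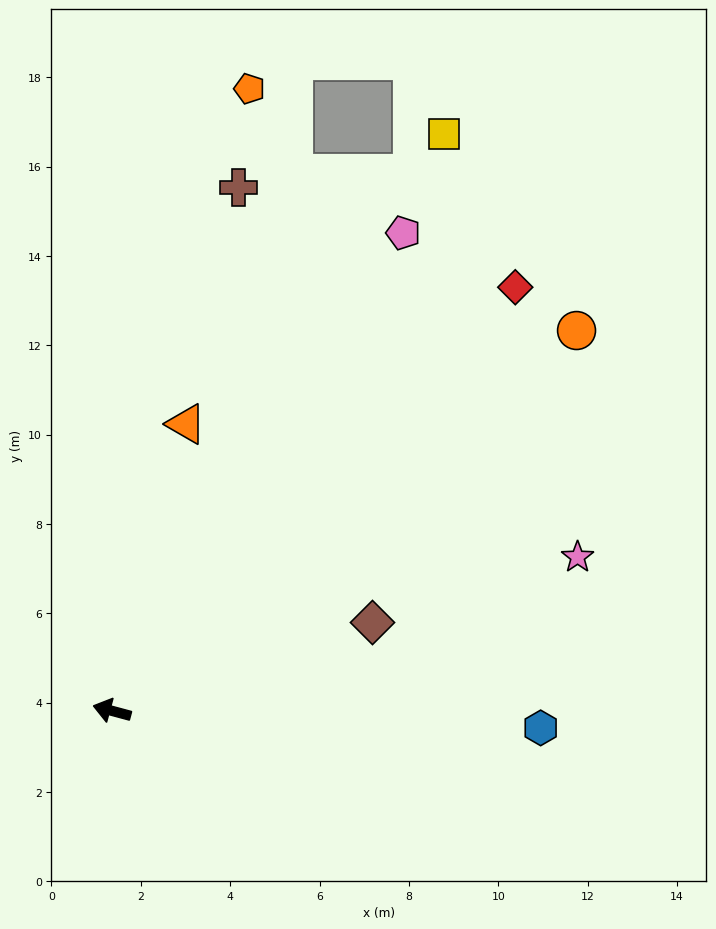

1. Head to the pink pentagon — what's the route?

turn right 106°, forward 12.5 m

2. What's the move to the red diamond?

turn right 119°, forward 13.1 m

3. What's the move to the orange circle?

turn right 126°, forward 13.4 m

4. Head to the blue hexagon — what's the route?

turn right 167°, forward 9.6 m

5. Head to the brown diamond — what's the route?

turn right 146°, forward 6.2 m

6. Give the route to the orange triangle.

turn right 89°, forward 6.6 m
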